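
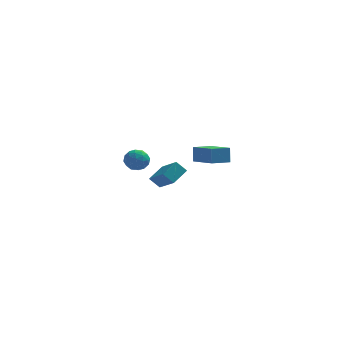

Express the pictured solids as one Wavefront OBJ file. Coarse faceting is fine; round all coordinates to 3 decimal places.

v -2.702 3.152 -2.382
v -1.969 4.02 -1.837
v -2.104 3.037 -3.003
v -1.371 3.905 -2.459
v -1.909 1.855 -1.381
v -1.176 2.723 -0.837
v -1.311 1.74 -2.003
v -0.578 2.608 -1.458
v 0.645 -5.036 2.803
v 0.636 -4.717 3.687
v -0.295 -3.741 2.326
v -0.304 -3.421 3.21
v 1.604 -4.419 2.59
v 1.595 -4.099 3.474
v 0.664 -3.123 2.113
v 0.655 -2.804 2.997
v -3.661 -1.615 2.062
v -3.007 -1.332 1.838
v -3.533 -2.528 1.282
v -2.879 -2.245 1.058
v -2.946 -2.535 1.743
v -3.025 -1.97 2.225
v -3.515 -1.89 0.895
v -3.594 -1.325 1.377
v -2.917 -1.502 1.117
v -2.565 -1.9 1.641
v -3.975 -1.96 1.479
v -3.623 -2.358 2.003
v -3.345 -1.393 2.018
v -3.195 -2.467 1.102
v -3.234 -2.637 1.504
v -2.85 -2.471 1.373
v -3.356 -1.768 2.246
v -2.972 -1.602 2.115
v -2.936 -2.309 2.059
v -3.568 -2.258 1.005
v -3.184 -2.092 0.874
v -3.69 -1.389 1.747
v -3.306 -1.223 1.616
v -3.604 -1.551 1.061
v -2.908 -1.327 1.463
v -2.832 -1.864 1.005
v -3.206 -1.655 0.908
v -3.253 -1.323 1.192
v -2.701 -1.561 1.771
v -2.626 -2.098 1.313
v -2.665 -2.268 1.716
v -2.712 -1.936 1.999
v -2.648 -1.661 1.347
v -3.914 -1.762 1.807
v -3.839 -2.299 1.349
v -3.828 -1.924 1.121
v -3.875 -1.592 1.404
v -3.708 -1.996 2.115
v -3.632 -2.533 1.657
v -3.287 -2.537 1.928
v -3.334 -2.205 2.212
v -3.892 -2.199 1.773
f 2 4 1
f 5 2 1
f 1 4 3
f 3 5 1
f 2 8 4
f 6 2 5
f 6 8 2
f 4 8 3
f 7 5 3
f 3 8 7
f 7 6 5
f 8 6 7
f 10 12 9
f 13 10 9
f 9 12 11
f 11 13 9
f 10 16 12
f 14 10 13
f 14 16 10
f 12 16 11
f 15 13 11
f 11 16 15
f 15 14 13
f 16 14 15
f 17 54 33
f 54 28 57
f 33 57 22
f 54 57 33
f 17 33 29
f 33 22 34
f 29 34 18
f 33 34 29
f 17 29 38
f 29 18 39
f 38 39 24
f 29 39 38
f 17 38 50
f 38 24 53
f 50 53 27
f 38 53 50
f 17 50 54
f 50 27 58
f 54 58 28
f 50 58 54
f 18 34 45
f 34 22 48
f 45 48 26
f 34 48 45
f 22 57 35
f 57 28 56
f 35 56 21
f 57 56 35
f 28 58 55
f 58 27 51
f 55 51 19
f 58 51 55
f 27 53 52
f 53 24 40
f 52 40 23
f 53 40 52
f 24 39 44
f 39 18 41
f 44 41 25
f 39 41 44
f 20 46 32
f 46 26 47
f 32 47 21
f 46 47 32
f 20 32 30
f 32 21 31
f 30 31 19
f 32 31 30
f 20 30 37
f 30 19 36
f 37 36 23
f 30 36 37
f 20 37 42
f 37 23 43
f 42 43 25
f 37 43 42
f 20 42 46
f 42 25 49
f 46 49 26
f 42 49 46
f 21 47 35
f 47 26 48
f 35 48 22
f 47 48 35
f 19 31 55
f 31 21 56
f 55 56 28
f 31 56 55
f 23 36 52
f 36 19 51
f 52 51 27
f 36 51 52
f 25 43 44
f 43 23 40
f 44 40 24
f 43 40 44
f 26 49 45
f 49 25 41
f 45 41 18
f 49 41 45



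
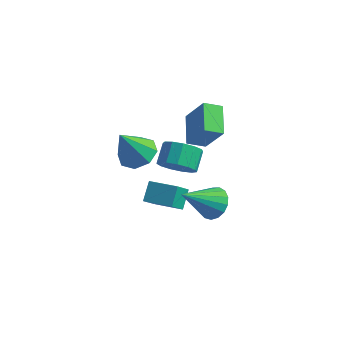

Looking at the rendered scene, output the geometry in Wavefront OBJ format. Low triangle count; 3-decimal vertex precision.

v -1.113 -0.839 -2.335
v -1.18 -1.665 -1.495
v -1.289 -0.065 -1.587
v -1.356 -0.892 -0.748
v 0.316 -0.728 -2.112
v 0.249 -1.555 -1.273
v 0.14 0.045 -1.365
v 0.073 -0.781 -0.525
v -0.922 0.743 -0.806
v 0.007 0.861 -0.645
v -0.229 1.774 0.047
v -1.158 1.657 -0.114
v -0.111 1.157 -1.076
v -0.346 2.07 -0.384
v -0.486 1.321 -1.421
v -0.721 2.235 -0.728
v -0.999 1.302 -1.57
v -1.235 2.216 -0.878
v -1.488 1.106 -1.477
v -1.724 2.019 -0.785
v -1.798 0.794 -1.171
v -2.033 1.708 -0.479
v -1.829 0.466 -0.749
v -2.065 1.38 -0.057
v -1.573 0.226 -0.345
v -1.808 1.14 0.347
v -1.11 0.151 -0.088
v -1.345 1.064 0.604
v -0.587 0.263 -0.058
v -0.823 1.176 0.634
v -0.171 0.528 -0.266
v -0.407 1.441 0.426
v -0.395 0.714 1.185
v -1.203 1.957 1.837
v 0.24 1.326 0.805
v -0.568 2.569 1.457
v 0.608 0.591 2.663
v -0.2 1.834 3.315
v 1.243 1.203 2.283
v 0.435 2.446 2.935
v -2.998 0.69 -0.692
v -2.083 0.288 -0.689
v -3.382 -0.17 1.072
v -2.101 0.977 -0.357
v -2.645 1.498 -0.222
v -3.396 1.546 -0.362
v -3.914 1.092 -0.695
v -3.896 0.403 -1.027
v -3.352 -0.119 -1.163
v -2.601 -0.166 -1.023
v 2.743 -2.147 0.676
v 3.339 -1.954 1.25
v 1.937 -3.493 1.964
v 3.037 -1.694 1.333
v 2.667 -1.538 1.265
v 2.315 -1.522 1.062
v 2.061 -1.648 0.77
v 1.963 -1.889 0.458
v 2.043 -2.189 0.195
v 2.284 -2.479 0.042
v 2.63 -2.693 0.035
v 3.002 -2.782 0.174
v 3.314 -2.725 0.429
v 3.496 -2.536 0.74
v 3.504 -2.258 1.036
f 2 4 1
f 5 2 1
f 1 4 3
f 3 5 1
f 2 8 4
f 6 2 5
f 6 8 2
f 4 8 3
f 7 5 3
f 3 8 7
f 7 6 5
f 8 6 7
f 10 9 13
f 10 13 11
f 11 13 14
f 11 14 12
f 13 9 15
f 13 15 14
f 14 15 16
f 14 16 12
f 15 9 17
f 15 17 16
f 16 17 18
f 16 18 12
f 17 9 19
f 17 19 18
f 18 19 20
f 18 20 12
f 19 9 21
f 19 21 20
f 20 21 22
f 20 22 12
f 21 9 23
f 21 23 22
f 22 23 24
f 22 24 12
f 23 9 25
f 23 25 24
f 24 25 26
f 24 26 12
f 25 9 27
f 25 27 26
f 26 27 28
f 26 28 12
f 27 9 29
f 27 29 28
f 28 29 30
f 28 30 12
f 29 9 31
f 29 31 30
f 30 31 32
f 30 32 12
f 31 9 10
f 31 10 32
f 32 10 11
f 32 11 12
f 34 36 33
f 37 34 33
f 33 36 35
f 35 37 33
f 34 40 36
f 38 34 37
f 38 40 34
f 36 40 35
f 39 37 35
f 35 40 39
f 39 38 37
f 40 38 39
f 42 41 44
f 42 44 43
f 44 41 45
f 44 45 43
f 45 41 46
f 45 46 43
f 46 41 47
f 46 47 43
f 47 41 48
f 47 48 43
f 48 41 49
f 48 49 43
f 49 41 50
f 49 50 43
f 50 41 42
f 50 42 43
f 52 51 54
f 52 54 53
f 54 51 55
f 54 55 53
f 55 51 56
f 55 56 53
f 56 51 57
f 56 57 53
f 57 51 58
f 57 58 53
f 58 51 59
f 58 59 53
f 59 51 60
f 59 60 53
f 60 51 61
f 60 61 53
f 61 51 62
f 61 62 53
f 62 51 63
f 62 63 53
f 63 51 64
f 63 64 53
f 64 51 65
f 64 65 53
f 65 51 52
f 65 52 53



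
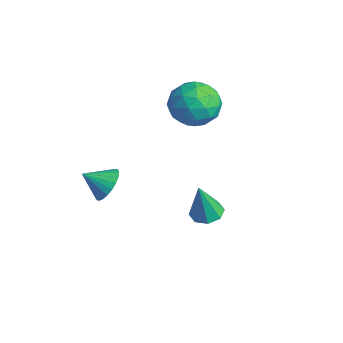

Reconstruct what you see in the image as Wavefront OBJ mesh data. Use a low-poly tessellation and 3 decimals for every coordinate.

v 3.115 -0.745 -0.804
v 3.745 -1.008 -0.908
v 3.225 -1.155 0.884
v 3.758 -0.495 -0.785
v 3.394 -0.128 -0.672
v 2.867 -0.123 -0.637
v 2.486 -0.483 -0.699
v 2.473 -0.996 -0.823
v 2.836 -1.363 -0.935
v 3.363 -1.367 -0.971
v -1.965 -2.612 -2.369
v -1.196 -2.742 -2.03
v -2.415 -3.508 -1.691
v -1.323 -2.519 -1.82
v -1.547 -2.31 -1.693
v -1.835 -2.147 -1.67
v -2.143 -2.055 -1.752
v -2.424 -2.048 -1.929
v -2.634 -2.127 -2.173
v -2.743 -2.28 -2.446
v -2.734 -2.483 -2.708
v -2.607 -2.706 -2.918
v -2.383 -2.915 -3.045
v -2.095 -3.077 -3.069
v -1.787 -3.169 -2.986
v -1.506 -3.177 -2.81
v -1.296 -3.098 -2.566
v -1.187 -2.945 -2.292
v -2.414 0.751 1.964
v -1.991 1.17 0.971
v -0.689 0.73 2.689
v -0.266 1.149 1.696
v -0.929 1.816 2.37
v -1.995 1.829 1.922
v -0.685 0.071 1.738
v -1.751 0.084 1.29
v -0.923 0.749 0.832
v -1.074 1.828 1.223
v -1.606 0.072 2.437
v -1.757 1.151 2.828
v -2.354 0.962 1.404
v -0.326 0.938 2.256
v -0.716 1.33 2.652
v -0.467 1.576 2.069
v -2.356 1.35 1.962
v -2.108 1.596 1.379
v -1.484 1.975 2.201
v -0.572 0.304 2.281
v -0.324 0.55 1.698
v -2.213 0.324 1.591
v -1.964 0.57 1.008
v -1.196 -0.075 1.459
v -1.478 0.961 0.739
v -0.464 0.949 1.165
v -0.71 0.316 1.189
v -1.336 0.323 0.926
v -1.567 1.595 0.968
v -0.553 1.583 1.395
v -0.942 1.975 1.79
v -1.569 1.982 1.527
v -0.938 1.348 0.886
v -2.127 0.317 2.265
v -1.113 0.305 2.692
v -1.111 -0.082 2.133
v -1.738 -0.075 1.87
v -2.216 0.951 2.495
v -1.202 0.939 2.921
v -1.344 1.577 2.734
v -1.97 1.584 2.471
v -1.742 0.552 2.774
f 2 1 4
f 2 4 3
f 4 1 5
f 4 5 3
f 5 1 6
f 5 6 3
f 6 1 7
f 6 7 3
f 7 1 8
f 7 8 3
f 8 1 9
f 8 9 3
f 9 1 10
f 9 10 3
f 10 1 2
f 10 2 3
f 12 11 14
f 12 14 13
f 14 11 15
f 14 15 13
f 15 11 16
f 15 16 13
f 16 11 17
f 16 17 13
f 17 11 18
f 17 18 13
f 18 11 19
f 18 19 13
f 19 11 20
f 19 20 13
f 20 11 21
f 20 21 13
f 21 11 22
f 21 22 13
f 22 11 23
f 22 23 13
f 23 11 24
f 23 24 13
f 24 11 25
f 24 25 13
f 25 11 26
f 25 26 13
f 26 11 27
f 26 27 13
f 27 11 28
f 27 28 13
f 28 11 12
f 28 12 13
f 29 66 45
f 66 40 69
f 45 69 34
f 66 69 45
f 29 45 41
f 45 34 46
f 41 46 30
f 45 46 41
f 29 41 50
f 41 30 51
f 50 51 36
f 41 51 50
f 29 50 62
f 50 36 65
f 62 65 39
f 50 65 62
f 29 62 66
f 62 39 70
f 66 70 40
f 62 70 66
f 30 46 57
f 46 34 60
f 57 60 38
f 46 60 57
f 34 69 47
f 69 40 68
f 47 68 33
f 69 68 47
f 40 70 67
f 70 39 63
f 67 63 31
f 70 63 67
f 39 65 64
f 65 36 52
f 64 52 35
f 65 52 64
f 36 51 56
f 51 30 53
f 56 53 37
f 51 53 56
f 32 58 44
f 58 38 59
f 44 59 33
f 58 59 44
f 32 44 42
f 44 33 43
f 42 43 31
f 44 43 42
f 32 42 49
f 42 31 48
f 49 48 35
f 42 48 49
f 32 49 54
f 49 35 55
f 54 55 37
f 49 55 54
f 32 54 58
f 54 37 61
f 58 61 38
f 54 61 58
f 33 59 47
f 59 38 60
f 47 60 34
f 59 60 47
f 31 43 67
f 43 33 68
f 67 68 40
f 43 68 67
f 35 48 64
f 48 31 63
f 64 63 39
f 48 63 64
f 37 55 56
f 55 35 52
f 56 52 36
f 55 52 56
f 38 61 57
f 61 37 53
f 57 53 30
f 61 53 57



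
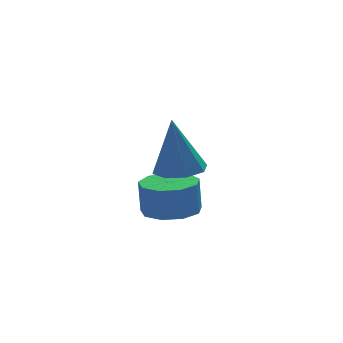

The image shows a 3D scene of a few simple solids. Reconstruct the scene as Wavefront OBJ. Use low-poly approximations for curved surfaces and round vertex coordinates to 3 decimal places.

v 0.142 -3.545 -1.101
v 0.781 -3.064 -1.099
v -0.022 -3.335 0.821
v 0.256 -2.757 -1.177
v -0.335 -2.913 -1.211
v -0.647 -3.438 -1.18
v -0.497 -4.027 -1.102
v 0.027 -4.333 -1.024
v 0.619 -4.178 -0.991
v 0.931 -3.652 -1.022
v 0.711 -1.467 -3.946
v 1.514 -0.999 -3.985
v 1.492 -0.866 -2.833
v 0.689 -1.333 -2.794
v 1.025 -0.596 -4.041
v 1.003 -0.463 -2.889
v 0.389 -0.601 -4.052
v 0.367 -0.467 -2.9
v -0.097 -1.01 -4.014
v -0.118 -0.877 -2.862
v -0.204 -1.633 -3.944
v -0.226 -1.5 -2.792
v 0.116 -2.178 -3.875
v 0.095 -2.045 -2.723
v 0.715 -2.391 -3.839
v 0.693 -2.257 -2.687
v 1.312 -2.17 -3.853
v 1.29 -2.037 -2.701
v 1.627 -1.621 -3.911
v 1.606 -1.488 -2.759
f 2 1 4
f 2 4 3
f 4 1 5
f 4 5 3
f 5 1 6
f 5 6 3
f 6 1 7
f 6 7 3
f 7 1 8
f 7 8 3
f 8 1 9
f 8 9 3
f 9 1 10
f 9 10 3
f 10 1 2
f 10 2 3
f 12 11 15
f 12 15 13
f 13 15 16
f 13 16 14
f 15 11 17
f 15 17 16
f 16 17 18
f 16 18 14
f 17 11 19
f 17 19 18
f 18 19 20
f 18 20 14
f 19 11 21
f 19 21 20
f 20 21 22
f 20 22 14
f 21 11 23
f 21 23 22
f 22 23 24
f 22 24 14
f 23 11 25
f 23 25 24
f 24 25 26
f 24 26 14
f 25 11 27
f 25 27 26
f 26 27 28
f 26 28 14
f 27 11 29
f 27 29 28
f 28 29 30
f 28 30 14
f 29 11 12
f 29 12 30
f 30 12 13
f 30 13 14



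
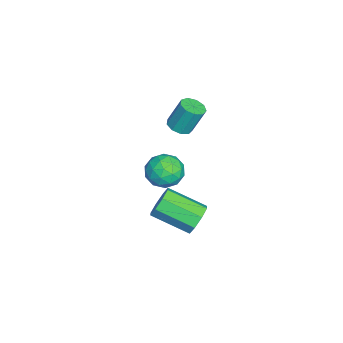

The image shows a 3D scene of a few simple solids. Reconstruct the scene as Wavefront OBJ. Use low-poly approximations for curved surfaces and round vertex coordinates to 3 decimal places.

v 1.874 -3.046 2.312
v 2.399 -3.299 2.453
v 2.332 -2.727 3.729
v 1.806 -2.474 3.588
v 2.461 -2.927 2.29
v 2.394 -2.355 3.566
v 2.248 -2.611 2.137
v 2.181 -2.039 3.413
v 1.86 -2.499 2.066
v 1.793 -1.927 3.342
v 1.478 -2.642 2.11
v 1.411 -2.07 3.386
v 1.281 -2.975 2.249
v 1.214 -2.403 3.525
v 1.361 -3.341 2.417
v 1.294 -2.768 3.693
v 1.681 -3.568 2.536
v 1.614 -2.996 3.812
v 2.091 -3.552 2.55
v 2.024 -2.98 3.826
v 2.663 -3.293 -1.033
v 3.249 -3.74 -0.49
v 1.591 -3.48 -0.03
v 2.177 -3.927 0.513
v 2.278 -3.029 0.371
v 2.94 -2.913 -0.249
v 1.9 -4.307 -0.271
v 2.562 -4.191 -0.891
v 2.777 -4.366 -0.02
v 3.011 -3.576 0.378
v 1.829 -3.644 -0.898
v 2.063 -2.854 -0.5
v 3.05 -3.5 -0.85
v 1.79 -3.72 0.33
v 1.849 -3.192 0.247
v 2.194 -3.454 0.566
v 2.869 -3.014 -0.708
v 3.213 -3.276 -0.389
v 2.642 -2.859 0.118
v 1.627 -3.944 -0.131
v 1.971 -4.206 0.188
v 2.646 -3.766 -1.086
v 2.991 -4.028 -0.767
v 2.198 -4.361 -0.638
v 3.117 -4.131 -0.254
v 2.487 -4.241 0.336
v 2.324 -4.464 -0.125
v 2.713 -4.396 -0.49
v 3.255 -3.666 -0.021
v 2.624 -3.776 0.569
v 2.684 -3.248 0.486
v 3.073 -3.18 0.121
v 2.977 -4.034 0.256
v 2.216 -3.444 -1.089
v 1.585 -3.554 -0.499
v 1.767 -4.04 -0.641
v 2.156 -3.972 -1.006
v 2.353 -2.979 -0.856
v 1.723 -3.089 -0.266
v 2.127 -2.824 -0.03
v 2.516 -2.756 -0.395
v 1.863 -3.186 -0.776
v 3.446 -2.053 -2.483
v 3.915 -1.848 -1.868
v 3.623 -3.542 -1.082
v 3.154 -3.747 -1.697
v 3.328 -1.703 -1.774
v 3.035 -3.397 -0.987
v 2.81 -1.763 -2.095
v 2.518 -3.457 -1.308
v 2.665 -1.993 -2.644
v 2.372 -3.686 -1.857
v 2.977 -2.258 -3.098
v 2.685 -3.952 -2.312
v 3.565 -2.403 -3.193
v 3.272 -4.097 -2.406
v 4.082 -2.343 -2.872
v 3.79 -4.037 -2.085
v 4.228 -2.114 -2.323
v 3.935 -3.807 -1.536
f 2 1 5
f 2 5 3
f 3 5 6
f 3 6 4
f 5 1 7
f 5 7 6
f 6 7 8
f 6 8 4
f 7 1 9
f 7 9 8
f 8 9 10
f 8 10 4
f 9 1 11
f 9 11 10
f 10 11 12
f 10 12 4
f 11 1 13
f 11 13 12
f 12 13 14
f 12 14 4
f 13 1 15
f 13 15 14
f 14 15 16
f 14 16 4
f 15 1 17
f 15 17 16
f 16 17 18
f 16 18 4
f 17 1 19
f 17 19 18
f 18 19 20
f 18 20 4
f 19 1 2
f 19 2 20
f 20 2 3
f 20 3 4
f 21 58 37
f 58 32 61
f 37 61 26
f 58 61 37
f 21 37 33
f 37 26 38
f 33 38 22
f 37 38 33
f 21 33 42
f 33 22 43
f 42 43 28
f 33 43 42
f 21 42 54
f 42 28 57
f 54 57 31
f 42 57 54
f 21 54 58
f 54 31 62
f 58 62 32
f 54 62 58
f 22 38 49
f 38 26 52
f 49 52 30
f 38 52 49
f 26 61 39
f 61 32 60
f 39 60 25
f 61 60 39
f 32 62 59
f 62 31 55
f 59 55 23
f 62 55 59
f 31 57 56
f 57 28 44
f 56 44 27
f 57 44 56
f 28 43 48
f 43 22 45
f 48 45 29
f 43 45 48
f 24 50 36
f 50 30 51
f 36 51 25
f 50 51 36
f 24 36 34
f 36 25 35
f 34 35 23
f 36 35 34
f 24 34 41
f 34 23 40
f 41 40 27
f 34 40 41
f 24 41 46
f 41 27 47
f 46 47 29
f 41 47 46
f 24 46 50
f 46 29 53
f 50 53 30
f 46 53 50
f 25 51 39
f 51 30 52
f 39 52 26
f 51 52 39
f 23 35 59
f 35 25 60
f 59 60 32
f 35 60 59
f 27 40 56
f 40 23 55
f 56 55 31
f 40 55 56
f 29 47 48
f 47 27 44
f 48 44 28
f 47 44 48
f 30 53 49
f 53 29 45
f 49 45 22
f 53 45 49
f 64 63 67
f 64 67 65
f 65 67 68
f 65 68 66
f 67 63 69
f 67 69 68
f 68 69 70
f 68 70 66
f 69 63 71
f 69 71 70
f 70 71 72
f 70 72 66
f 71 63 73
f 71 73 72
f 72 73 74
f 72 74 66
f 73 63 75
f 73 75 74
f 74 75 76
f 74 76 66
f 75 63 77
f 75 77 76
f 76 77 78
f 76 78 66
f 77 63 79
f 77 79 78
f 78 79 80
f 78 80 66
f 79 63 64
f 79 64 80
f 80 64 65
f 80 65 66



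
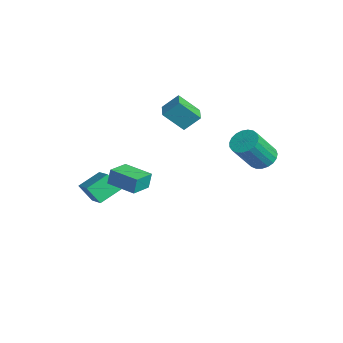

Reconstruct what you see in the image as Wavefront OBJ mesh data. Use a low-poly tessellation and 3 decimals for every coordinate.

v -2.491 2.354 0.248
v -2.873 1.276 1.41
v -2.232 3.207 1.124
v -2.614 2.129 2.286
v -1.446 2.011 0.274
v -1.828 0.933 1.436
v -1.187 2.864 1.15
v -1.569 1.786 2.312
v 2.307 -3.483 -0.47
v 2.275 -3.3 0.472
v 1.564 -2.441 -0.696
v 1.532 -2.258 0.246
v 3.668 -2.542 -0.606
v 3.636 -2.359 0.336
v 2.925 -1.5 -0.832
v 2.893 -1.317 0.11
v -2.877 -2.73 -5.09
v -3.346 -3.334 -4.088
v -3.177 -1.449 -4.457
v -3.646 -2.053 -3.456
v -1.374 -2.727 -4.384
v -1.843 -3.331 -3.383
v -1.674 -1.446 -3.752
v -2.143 -2.05 -2.75
v 3.215 4.602 0.271
v 4.023 4.833 0.261
v 4.393 3.609 1.939
v 3.585 3.378 1.949
v 3.881 5.075 0.469
v 4.251 3.851 2.147
v 3.623 5.235 0.642
v 3.994 4.011 2.321
v 3.296 5.286 0.752
v 3.666 4.062 2.43
v 2.954 5.219 0.778
v 3.324 3.995 2.456
v 2.657 5.045 0.717
v 3.028 3.821 2.395
v 2.457 4.794 0.578
v 2.827 3.57 2.256
v 2.388 4.51 0.387
v 2.758 3.286 2.065
v 2.462 4.243 0.175
v 2.832 3.019 1.853
v 2.666 4.037 -0.02
v 3.036 2.813 1.658
v 2.965 3.929 -0.165
v 3.335 2.705 1.513
v 3.307 3.937 -0.234
v 3.677 2.713 1.444
v 3.633 4.061 -0.216
v 4.004 2.837 1.462
v 3.887 4.277 -0.114
v 4.257 3.053 1.564
v 4.025 4.551 0.055
v 4.395 3.327 1.733
f 2 4 1
f 5 2 1
f 1 4 3
f 3 5 1
f 2 8 4
f 6 2 5
f 6 8 2
f 4 8 3
f 7 5 3
f 3 8 7
f 7 6 5
f 8 6 7
f 10 12 9
f 13 10 9
f 9 12 11
f 11 13 9
f 10 16 12
f 14 10 13
f 14 16 10
f 12 16 11
f 15 13 11
f 11 16 15
f 15 14 13
f 16 14 15
f 18 20 17
f 21 18 17
f 17 20 19
f 19 21 17
f 18 24 20
f 22 18 21
f 22 24 18
f 20 24 19
f 23 21 19
f 19 24 23
f 23 22 21
f 24 22 23
f 26 25 29
f 26 29 27
f 27 29 30
f 27 30 28
f 29 25 31
f 29 31 30
f 30 31 32
f 30 32 28
f 31 25 33
f 31 33 32
f 32 33 34
f 32 34 28
f 33 25 35
f 33 35 34
f 34 35 36
f 34 36 28
f 35 25 37
f 35 37 36
f 36 37 38
f 36 38 28
f 37 25 39
f 37 39 38
f 38 39 40
f 38 40 28
f 39 25 41
f 39 41 40
f 40 41 42
f 40 42 28
f 41 25 43
f 41 43 42
f 42 43 44
f 42 44 28
f 43 25 45
f 43 45 44
f 44 45 46
f 44 46 28
f 45 25 47
f 45 47 46
f 46 47 48
f 46 48 28
f 47 25 49
f 47 49 48
f 48 49 50
f 48 50 28
f 49 25 51
f 49 51 50
f 50 51 52
f 50 52 28
f 51 25 53
f 51 53 52
f 52 53 54
f 52 54 28
f 53 25 55
f 53 55 54
f 54 55 56
f 54 56 28
f 55 25 26
f 55 26 56
f 56 26 27
f 56 27 28



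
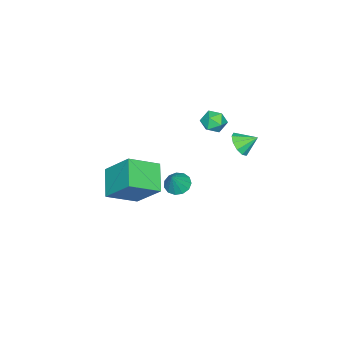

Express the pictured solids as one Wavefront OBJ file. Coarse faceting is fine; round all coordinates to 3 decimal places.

v -1.971 1.535 1.618
v -1.494 1.149 2.005
v -2.846 1.111 2.275
v -2.369 0.725 2.662
v -2.379 1.449 2.715
v -1.838 1.711 2.309
v -2.502 0.549 1.971
v -1.961 0.811 1.565
v -1.822 0.54 2.223
v -1.746 1.096 2.683
v -2.594 1.164 1.597
v -2.518 1.72 2.057
v 0.458 0.568 -0.923
v 1.016 0.349 -1.267
v 1.122 0.612 0.123
v 1.02 0.737 -1.286
v 0.847 1.072 -1.191
v 0.55 1.246 -1.01
v 0.224 1.205 -0.802
v -0.028 0.962 -0.633
v -0.125 0.593 -0.555
v -0.036 0.217 -0.595
v 0.209 -0.049 -0.739
v 0.533 -0.118 -0.941
v 0.834 0.03 -1.138
v -0.902 -4.368 -2.829
v -0.723 -2.881 -1.259
v -2.168 -3.28 -3.715
v -1.99 -1.793 -2.145
v 0.39 -3.587 -3.715
v 0.568 -2.1 -2.145
v -0.877 -2.499 -4.601
v -0.698 -1.012 -3.031
v -1.124 3.105 1.928
v -0.435 3.29 2.081
v -1.456 3.875 2.492
v -0.558 3.511 1.708
v -0.898 3.577 1.418
v -1.324 3.463 1.323
v -1.674 3.213 1.459
v -1.814 2.921 1.774
v -1.69 2.7 2.148
v -1.351 2.634 2.437
v -0.925 2.748 2.532
v -0.575 2.998 2.396
f 1 12 6
f 1 6 2
f 1 2 8
f 1 8 11
f 1 11 12
f 2 6 10
f 6 12 5
f 12 11 3
f 11 8 7
f 8 2 9
f 4 10 5
f 4 5 3
f 4 3 7
f 4 7 9
f 4 9 10
f 5 10 6
f 3 5 12
f 7 3 11
f 9 7 8
f 10 9 2
f 14 13 16
f 14 16 15
f 16 13 17
f 16 17 15
f 17 13 18
f 17 18 15
f 18 13 19
f 18 19 15
f 19 13 20
f 19 20 15
f 20 13 21
f 20 21 15
f 21 13 22
f 21 22 15
f 22 13 23
f 22 23 15
f 23 13 24
f 23 24 15
f 24 13 25
f 24 25 15
f 25 13 14
f 25 14 15
f 27 29 26
f 30 27 26
f 26 29 28
f 28 30 26
f 27 33 29
f 31 27 30
f 31 33 27
f 29 33 28
f 32 30 28
f 28 33 32
f 32 31 30
f 33 31 32
f 35 34 37
f 35 37 36
f 37 34 38
f 37 38 36
f 38 34 39
f 38 39 36
f 39 34 40
f 39 40 36
f 40 34 41
f 40 41 36
f 41 34 42
f 41 42 36
f 42 34 43
f 42 43 36
f 43 34 44
f 43 44 36
f 44 34 45
f 44 45 36
f 45 34 35
f 45 35 36



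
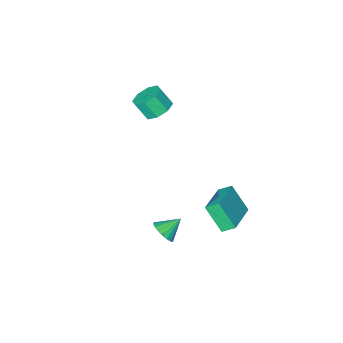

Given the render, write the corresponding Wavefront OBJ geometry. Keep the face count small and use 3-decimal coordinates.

v -2.941 3.33 -2.732
v -2.592 2.312 -1.378
v -1.384 4.507 -2.249
v -1.035 3.489 -0.894
v -2.425 2.851 -3.226
v -2.076 1.833 -1.871
v -0.868 4.028 -2.742
v -0.519 3.01 -1.388
v 1.426 2.174 -3.196
v 1.787 2.669 -2.78
v 0.454 2.286 -2.484
v 1.642 2.857 -3.008
v 1.454 2.909 -3.274
v 1.26 2.816 -3.523
v 1.1 2.596 -3.708
v 1.004 2.292 -3.792
v 0.992 1.965 -3.757
v 1.066 1.679 -3.611
v 1.211 1.491 -3.383
v 1.399 1.439 -3.118
v 1.592 1.532 -2.868
v 1.753 1.752 -2.683
v 1.849 2.056 -2.6
v 1.861 2.383 -2.634
v -1.352 -2.736 1.448
v -0.841 -2.057 1.634
v -0.437 -2.625 2.599
v -0.948 -3.304 2.412
v -1.443 -2.008 1.915
v -1.039 -2.576 2.879
v -1.991 -2.385 1.922
v -1.588 -2.953 2.886
v -2.165 -2.968 1.651
v -1.762 -3.536 2.616
v -1.863 -3.415 1.261
v -1.459 -3.983 2.226
v -1.261 -3.464 0.981
v -0.857 -4.032 1.945
v -0.712 -3.087 0.974
v -0.309 -3.655 1.938
v -0.538 -2.504 1.244
v -0.135 -3.072 2.209
f 2 4 1
f 5 2 1
f 1 4 3
f 3 5 1
f 2 8 4
f 6 2 5
f 6 8 2
f 4 8 3
f 7 5 3
f 3 8 7
f 7 6 5
f 8 6 7
f 10 9 12
f 10 12 11
f 12 9 13
f 12 13 11
f 13 9 14
f 13 14 11
f 14 9 15
f 14 15 11
f 15 9 16
f 15 16 11
f 16 9 17
f 16 17 11
f 17 9 18
f 17 18 11
f 18 9 19
f 18 19 11
f 19 9 20
f 19 20 11
f 20 9 21
f 20 21 11
f 21 9 22
f 21 22 11
f 22 9 23
f 22 23 11
f 23 9 24
f 23 24 11
f 24 9 10
f 24 10 11
f 26 25 29
f 26 29 27
f 27 29 30
f 27 30 28
f 29 25 31
f 29 31 30
f 30 31 32
f 30 32 28
f 31 25 33
f 31 33 32
f 32 33 34
f 32 34 28
f 33 25 35
f 33 35 34
f 34 35 36
f 34 36 28
f 35 25 37
f 35 37 36
f 36 37 38
f 36 38 28
f 37 25 39
f 37 39 38
f 38 39 40
f 38 40 28
f 39 25 41
f 39 41 40
f 40 41 42
f 40 42 28
f 41 25 26
f 41 26 42
f 42 26 27
f 42 27 28



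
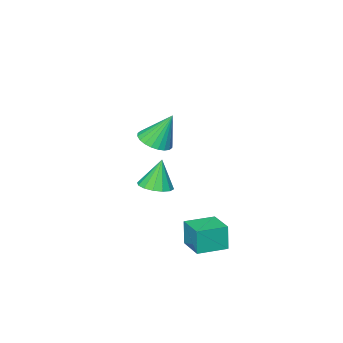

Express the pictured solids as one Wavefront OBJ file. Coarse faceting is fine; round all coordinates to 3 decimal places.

v 1.219 -0.244 1.658
v 1.965 -0.663 2.049
v 0.661 0.404 3.422
v 2.102 -0.331 1.97
v 2.104 0.013 1.844
v 1.972 0.318 1.69
v 1.725 0.538 1.531
v 1.401 0.638 1.391
v 1.049 0.604 1.292
v 0.723 0.441 1.249
v 0.473 0.174 1.268
v 0.337 -0.157 1.347
v 0.334 -0.502 1.473
v 0.467 -0.807 1.627
v 0.714 -1.027 1.786
v 1.038 -1.127 1.926
v 1.389 -1.093 2.025
v 1.715 -0.93 2.068
v -0.433 2.272 -4.766
v -0.52 2.138 -3.324
v 0.084 3.745 -4.598
v -0.003 3.612 -3.157
v 1.103 1.728 -4.723
v 1.016 1.595 -3.282
v 1.62 3.202 -4.556
v 1.533 3.068 -3.114
v -1.41 -3.214 -3.825
v -0.819 -3.955 -3.675
v -1.87 -3.226 -2.075
v -0.54 -3.551 -3.599
v -0.494 -3.056 -3.583
v -0.694 -2.604 -3.632
v -1.085 -2.315 -3.733
v -1.563 -2.267 -3.859
v -2 -2.472 -3.975
v -2.279 -2.876 -4.052
v -2.325 -3.371 -4.067
v -2.126 -3.823 -4.018
v -1.734 -4.112 -3.917
v -1.256 -4.161 -3.792
f 2 1 4
f 2 4 3
f 4 1 5
f 4 5 3
f 5 1 6
f 5 6 3
f 6 1 7
f 6 7 3
f 7 1 8
f 7 8 3
f 8 1 9
f 8 9 3
f 9 1 10
f 9 10 3
f 10 1 11
f 10 11 3
f 11 1 12
f 11 12 3
f 12 1 13
f 12 13 3
f 13 1 14
f 13 14 3
f 14 1 15
f 14 15 3
f 15 1 16
f 15 16 3
f 16 1 17
f 16 17 3
f 17 1 18
f 17 18 3
f 18 1 2
f 18 2 3
f 20 22 19
f 23 20 19
f 19 22 21
f 21 23 19
f 20 26 22
f 24 20 23
f 24 26 20
f 22 26 21
f 25 23 21
f 21 26 25
f 25 24 23
f 26 24 25
f 28 27 30
f 28 30 29
f 30 27 31
f 30 31 29
f 31 27 32
f 31 32 29
f 32 27 33
f 32 33 29
f 33 27 34
f 33 34 29
f 34 27 35
f 34 35 29
f 35 27 36
f 35 36 29
f 36 27 37
f 36 37 29
f 37 27 38
f 37 38 29
f 38 27 39
f 38 39 29
f 39 27 40
f 39 40 29
f 40 27 28
f 40 28 29



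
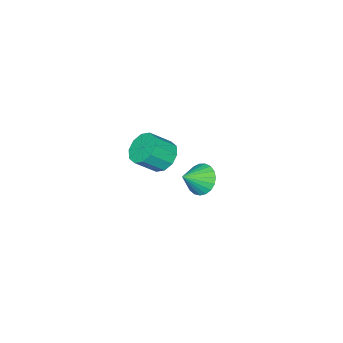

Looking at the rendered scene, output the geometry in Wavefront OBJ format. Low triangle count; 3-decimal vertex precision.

v 1.034 -1.347 2.198
v 1.793 -1.245 1.556
v 2.746 -1.891 2.579
v 1.986 -1.993 3.222
v 1.767 -0.735 1.903
v 2.719 -1.381 2.926
v 1.461 -0.458 2.362
v 2.413 -1.104 3.386
v 0.991 -0.52 2.76
v 1.944 -1.166 3.783
v 0.538 -0.899 2.942
v 1.491 -1.545 3.966
v 0.274 -1.449 2.841
v 1.227 -2.095 3.864
v 0.301 -1.959 2.494
v 1.253 -2.605 3.517
v 0.607 -2.236 2.034
v 1.559 -2.882 3.058
v 1.076 -2.174 1.637
v 2.029 -2.82 2.66
v 1.529 -1.795 1.454
v 2.482 -2.441 2.478
v -4.122 -2.716 -4.003
v -3.646 -3.143 -4.848
v -2.898 -3.104 -3.117
v -3.503 -2.727 -4.863
v -3.467 -2.308 -4.73
v -3.545 -1.96 -4.47
v -3.722 -1.743 -4.13
v -3.969 -1.694 -3.768
v -4.242 -1.822 -3.446
v -4.494 -2.104 -3.221
v -4.682 -2.493 -3.131
v -4.773 -2.92 -3.191
v -4.752 -3.311 -3.392
v -4.622 -3.6 -3.699
v -4.405 -3.736 -4.058
v -4.14 -3.696 -4.407
v -3.871 -3.486 -4.687
f 2 1 5
f 2 5 3
f 3 5 6
f 3 6 4
f 5 1 7
f 5 7 6
f 6 7 8
f 6 8 4
f 7 1 9
f 7 9 8
f 8 9 10
f 8 10 4
f 9 1 11
f 9 11 10
f 10 11 12
f 10 12 4
f 11 1 13
f 11 13 12
f 12 13 14
f 12 14 4
f 13 1 15
f 13 15 14
f 14 15 16
f 14 16 4
f 15 1 17
f 15 17 16
f 16 17 18
f 16 18 4
f 17 1 19
f 17 19 18
f 18 19 20
f 18 20 4
f 19 1 21
f 19 21 20
f 20 21 22
f 20 22 4
f 21 1 2
f 21 2 22
f 22 2 3
f 22 3 4
f 24 23 26
f 24 26 25
f 26 23 27
f 26 27 25
f 27 23 28
f 27 28 25
f 28 23 29
f 28 29 25
f 29 23 30
f 29 30 25
f 30 23 31
f 30 31 25
f 31 23 32
f 31 32 25
f 32 23 33
f 32 33 25
f 33 23 34
f 33 34 25
f 34 23 35
f 34 35 25
f 35 23 36
f 35 36 25
f 36 23 37
f 36 37 25
f 37 23 38
f 37 38 25
f 38 23 39
f 38 39 25
f 39 23 24
f 39 24 25



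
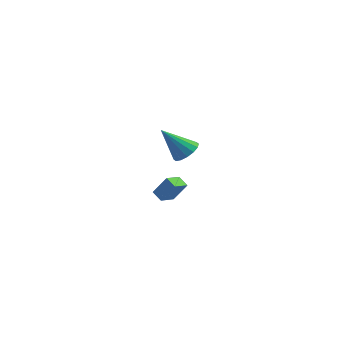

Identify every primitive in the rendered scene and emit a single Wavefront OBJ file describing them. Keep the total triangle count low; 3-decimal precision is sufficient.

v 3.728 -3.572 2.941
v 4.356 -4.052 3.277
v 2.492 -4.068 4.539
v 4.417 -3.647 3.45
v 4.292 -3.221 3.487
v 4.017 -2.889 3.377
v 3.664 -2.74 3.15
v 3.328 -2.814 2.867
v 3.099 -3.091 2.605
v 3.039 -3.497 2.432
v 3.163 -3.923 2.395
v 3.439 -4.254 2.505
v 3.792 -4.403 2.732
v 4.128 -4.329 3.015
v 0.403 2.224 -4.674
v 0.085 1.183 -4.304
v -0.263 2.557 -4.307
v -0.581 1.516 -3.938
v 1.181 2.424 -3.442
v 0.863 1.383 -3.073
v 0.515 2.757 -3.076
v 0.197 1.716 -2.706
f 2 1 4
f 2 4 3
f 4 1 5
f 4 5 3
f 5 1 6
f 5 6 3
f 6 1 7
f 6 7 3
f 7 1 8
f 7 8 3
f 8 1 9
f 8 9 3
f 9 1 10
f 9 10 3
f 10 1 11
f 10 11 3
f 11 1 12
f 11 12 3
f 12 1 13
f 12 13 3
f 13 1 14
f 13 14 3
f 14 1 2
f 14 2 3
f 16 18 15
f 19 16 15
f 15 18 17
f 17 19 15
f 16 22 18
f 20 16 19
f 20 22 16
f 18 22 17
f 21 19 17
f 17 22 21
f 21 20 19
f 22 20 21



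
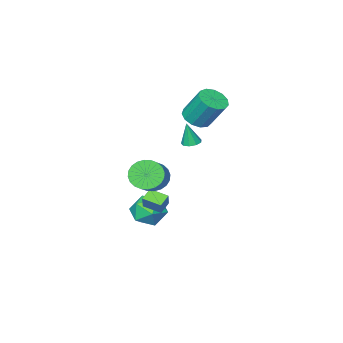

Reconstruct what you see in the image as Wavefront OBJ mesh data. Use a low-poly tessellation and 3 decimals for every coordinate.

v -0.62 -0.656 2.408
v -0.177 -1.014 2.3
v -0.38 -0.804 3.872
v -0.048 -0.639 2.316
v -0.186 -0.272 2.376
v -0.528 -0.085 2.451
v -0.912 -0.165 2.506
v -1.16 -0.474 2.516
v -1.156 -0.869 2.475
v -0.9 -1.164 2.403
v -0.514 -1.221 2.334
v 1.212 -1.988 -1.879
v 1.557 -1.546 -0.991
v 0.671 -1.012 -2.154
v 1.015 -0.57 -1.266
v 1.925 -1.71 -2.294
v 2.269 -1.268 -1.406
v 1.383 -0.734 -2.569
v 1.728 -0.292 -1.681
v 0.777 -2.448 -3.64
v 1.39 -3.25 -4.305
v -0.75 -3.67 -3.575
v -0.137 -4.472 -4.24
v 0.206 -4.241 -3.103
v 1.149 -3.486 -3.144
v -0.509 -3.434 -4.736
v 0.434 -2.679 -4.777
v 0.595 -3.86 -4.982
v 1.037 -4.358 -3.973
v -0.397 -2.562 -3.907
v 0.045 -3.06 -2.898
v 1.553 -1.339 0.083
v 2.338 -1.75 -0.422
v 3.392 -0.812 0.452
v 2.607 -0.401 0.957
v 2.252 -1.438 -0.654
v 3.306 -0.499 0.221
v 2.06 -1.11 -0.773
v 3.113 -0.172 0.102
v 1.79 -0.818 -0.762
v 2.844 0.12 0.113
v 1.484 -0.605 -0.622
v 2.538 0.333 0.253
v 1.189 -0.503 -0.375
v 2.243 0.435 0.5
v 0.949 -0.529 -0.058
v 2.003 0.409 0.816
v 0.801 -0.679 0.28
v 1.855 0.26 1.154
v 0.768 -0.928 0.588
v 1.822 0.01 1.462
v 0.854 -1.241 0.819
v 1.908 -0.302 1.694
v 1.047 -1.568 0.938
v 2.1 -0.63 1.813
v 1.316 -1.86 0.927
v 2.37 -0.922 1.802
v 1.622 -2.073 0.787
v 2.676 -1.135 1.662
v 1.917 -2.175 0.54
v 2.971 -1.237 1.415
v 2.157 -2.149 0.224
v 3.211 -1.211 1.098
v 2.305 -2 -0.114
v 3.359 -1.061 0.76
v -3.675 -4.274 2.145
v -2.9 -3.721 1.961
v -3.27 -2.613 3.73
v -4.045 -3.166 3.915
v -3.324 -3.476 1.719
v -3.695 -2.368 3.488
v -3.86 -3.485 1.613
v -4.231 -2.377 3.382
v -4.337 -3.744 1.675
v -4.708 -2.636 3.444
v -4.604 -4.172 1.887
v -4.975 -3.064 3.656
v -4.576 -4.632 2.181
v -4.946 -3.524 3.95
v -4.261 -4.978 2.464
v -4.632 -3.87 4.233
v -3.761 -5.101 2.645
v -4.131 -3.993 4.414
v -3.233 -4.961 2.668
v -3.603 -3.853 4.437
v -2.845 -4.603 2.525
v -3.216 -3.495 4.295
v -2.721 -4.141 2.262
v -3.092 -3.033 4.031
f 2 1 4
f 2 4 3
f 4 1 5
f 4 5 3
f 5 1 6
f 5 6 3
f 6 1 7
f 6 7 3
f 7 1 8
f 7 8 3
f 8 1 9
f 8 9 3
f 9 1 10
f 9 10 3
f 10 1 11
f 10 11 3
f 11 1 2
f 11 2 3
f 13 15 12
f 16 13 12
f 12 15 14
f 14 16 12
f 13 19 15
f 17 13 16
f 17 19 13
f 15 19 14
f 18 16 14
f 14 19 18
f 18 17 16
f 19 17 18
f 20 31 25
f 20 25 21
f 20 21 27
f 20 27 30
f 20 30 31
f 21 25 29
f 25 31 24
f 31 30 22
f 30 27 26
f 27 21 28
f 23 29 24
f 23 24 22
f 23 22 26
f 23 26 28
f 23 28 29
f 24 29 25
f 22 24 31
f 26 22 30
f 28 26 27
f 29 28 21
f 33 32 36
f 33 36 34
f 34 36 37
f 34 37 35
f 36 32 38
f 36 38 37
f 37 38 39
f 37 39 35
f 38 32 40
f 38 40 39
f 39 40 41
f 39 41 35
f 40 32 42
f 40 42 41
f 41 42 43
f 41 43 35
f 42 32 44
f 42 44 43
f 43 44 45
f 43 45 35
f 44 32 46
f 44 46 45
f 45 46 47
f 45 47 35
f 46 32 48
f 46 48 47
f 47 48 49
f 47 49 35
f 48 32 50
f 48 50 49
f 49 50 51
f 49 51 35
f 50 32 52
f 50 52 51
f 51 52 53
f 51 53 35
f 52 32 54
f 52 54 53
f 53 54 55
f 53 55 35
f 54 32 56
f 54 56 55
f 55 56 57
f 55 57 35
f 56 32 58
f 56 58 57
f 57 58 59
f 57 59 35
f 58 32 60
f 58 60 59
f 59 60 61
f 59 61 35
f 60 32 62
f 60 62 61
f 61 62 63
f 61 63 35
f 62 32 64
f 62 64 63
f 63 64 65
f 63 65 35
f 64 32 33
f 64 33 65
f 65 33 34
f 65 34 35
f 67 66 70
f 67 70 68
f 68 70 71
f 68 71 69
f 70 66 72
f 70 72 71
f 71 72 73
f 71 73 69
f 72 66 74
f 72 74 73
f 73 74 75
f 73 75 69
f 74 66 76
f 74 76 75
f 75 76 77
f 75 77 69
f 76 66 78
f 76 78 77
f 77 78 79
f 77 79 69
f 78 66 80
f 78 80 79
f 79 80 81
f 79 81 69
f 80 66 82
f 80 82 81
f 81 82 83
f 81 83 69
f 82 66 84
f 82 84 83
f 83 84 85
f 83 85 69
f 84 66 86
f 84 86 85
f 85 86 87
f 85 87 69
f 86 66 88
f 86 88 87
f 87 88 89
f 87 89 69
f 88 66 67
f 88 67 89
f 89 67 68
f 89 68 69



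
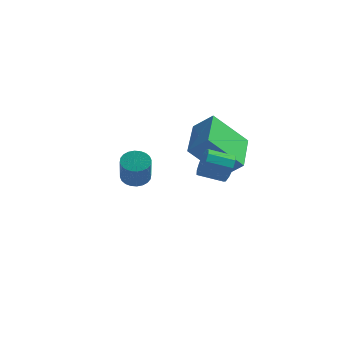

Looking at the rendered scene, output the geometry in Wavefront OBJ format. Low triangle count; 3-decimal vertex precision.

v -4.123 0.962 -2.364
v -3.691 1.387 -2.192
v -3.345 0.563 -1.025
v -3.777 0.138 -1.196
v -3.89 1.47 -2.074
v -3.544 0.647 -0.907
v -4.124 1.476 -2
v -3.778 0.653 -0.833
v -4.358 1.404 -1.982
v -4.012 0.581 -0.814
v -4.557 1.265 -2.021
v -4.211 0.441 -0.854
v -4.689 1.079 -2.113
v -4.343 0.255 -0.946
v -4.735 0.875 -2.243
v -4.389 0.052 -1.076
v -4.688 0.685 -2.391
v -4.342 -0.139 -1.224
v -4.555 0.537 -2.535
v -4.209 -0.287 -1.368
v -4.356 0.453 -2.653
v -4.01 -0.37 -1.486
v -4.122 0.447 -2.727
v -3.776 -0.376 -1.56
v -3.888 0.519 -2.746
v -3.542 -0.304 -1.578
v -3.689 0.659 -2.706
v -3.343 -0.165 -1.539
v -3.557 0.845 -2.614
v -3.211 0.021 -1.447
v -3.511 1.048 -2.484
v -3.165 0.225 -1.317
v -3.558 1.239 -2.336
v -3.212 0.415 -1.169
v -1.206 -0.886 0.045
v -0.363 -0.892 0.737
v -1.695 1.052 0.655
v -0.853 1.047 1.347
v -0.007 -0.127 -1.407
v 0.835 -0.132 -0.715
v -0.497 1.812 -0.797
v 0.346 1.806 -0.105
v 1.386 -3.387 0.354
v 1.691 -3.619 0.891
v 0.78 -4.004 1.243
v 0.474 -3.773 0.706
v 1.562 -3.241 0.973
v 0.651 -3.626 1.325
v 1.366 -2.918 0.818
v 0.455 -3.304 1.17
v 1.177 -2.775 0.486
v 0.266 -3.16 0.838
v 1.068 -2.866 0.104
v 0.157 -3.251 0.455
v 1.08 -3.156 -0.183
v 0.169 -3.541 0.169
v 1.209 -3.534 -0.265
v 0.298 -3.919 0.087
v 1.405 -3.856 -0.11
v 0.494 -4.242 0.242
v 1.594 -4 0.222
v 0.683 -4.385 0.574
v 1.703 -3.909 0.605
v 0.792 -4.294 0.956
f 2 1 5
f 2 5 3
f 3 5 6
f 3 6 4
f 5 1 7
f 5 7 6
f 6 7 8
f 6 8 4
f 7 1 9
f 7 9 8
f 8 9 10
f 8 10 4
f 9 1 11
f 9 11 10
f 10 11 12
f 10 12 4
f 11 1 13
f 11 13 12
f 12 13 14
f 12 14 4
f 13 1 15
f 13 15 14
f 14 15 16
f 14 16 4
f 15 1 17
f 15 17 16
f 16 17 18
f 16 18 4
f 17 1 19
f 17 19 18
f 18 19 20
f 18 20 4
f 19 1 21
f 19 21 20
f 20 21 22
f 20 22 4
f 21 1 23
f 21 23 22
f 22 23 24
f 22 24 4
f 23 1 25
f 23 25 24
f 24 25 26
f 24 26 4
f 25 1 27
f 25 27 26
f 26 27 28
f 26 28 4
f 27 1 29
f 27 29 28
f 28 29 30
f 28 30 4
f 29 1 31
f 29 31 30
f 30 31 32
f 30 32 4
f 31 1 33
f 31 33 32
f 32 33 34
f 32 34 4
f 33 1 2
f 33 2 34
f 34 2 3
f 34 3 4
f 36 38 35
f 39 36 35
f 35 38 37
f 37 39 35
f 36 42 38
f 40 36 39
f 40 42 36
f 38 42 37
f 41 39 37
f 37 42 41
f 41 40 39
f 42 40 41
f 44 43 47
f 44 47 45
f 45 47 48
f 45 48 46
f 47 43 49
f 47 49 48
f 48 49 50
f 48 50 46
f 49 43 51
f 49 51 50
f 50 51 52
f 50 52 46
f 51 43 53
f 51 53 52
f 52 53 54
f 52 54 46
f 53 43 55
f 53 55 54
f 54 55 56
f 54 56 46
f 55 43 57
f 55 57 56
f 56 57 58
f 56 58 46
f 57 43 59
f 57 59 58
f 58 59 60
f 58 60 46
f 59 43 61
f 59 61 60
f 60 61 62
f 60 62 46
f 61 43 63
f 61 63 62
f 62 63 64
f 62 64 46
f 63 43 44
f 63 44 64
f 64 44 45
f 64 45 46



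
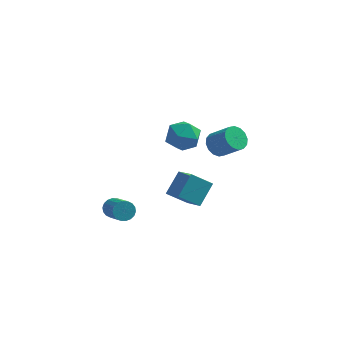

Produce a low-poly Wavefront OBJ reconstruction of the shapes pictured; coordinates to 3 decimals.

v -0.716 2.941 -4.54
v 0.293 1.497 -3.531
v -0.071 4.246 -3.318
v 0.938 2.802 -2.309
v 0.642 3.198 -5.531
v 1.651 1.754 -4.522
v 1.287 4.503 -4.309
v 2.296 3.059 -3.3
v -3.534 -0.257 -3.653
v -2.858 0.009 -3.84
v -1.93 -1.556 -2.714
v -2.606 -1.823 -2.527
v -2.926 0.172 -3.557
v -1.999 -1.393 -2.431
v -3.115 0.25 -3.293
v -2.187 -1.315 -2.167
v -3.387 0.228 -3.101
v -2.459 -1.337 -1.974
v -3.688 0.109 -3.017
v -2.76 -1.456 -1.891
v -3.958 -0.082 -3.06
v -3.03 -1.647 -1.933
v -4.144 -0.308 -3.22
v -3.216 -1.873 -2.094
v -4.21 -0.524 -3.466
v -3.282 -2.089 -2.34
v -4.141 -0.687 -3.749
v -3.214 -2.252 -2.623
v -3.953 -0.765 -4.013
v -3.025 -2.33 -2.887
v -3.681 -0.743 -4.206
v -2.753 -2.308 -3.079
v -3.38 -0.624 -4.289
v -2.452 -2.189 -3.163
v -3.11 -0.433 -4.247
v -2.182 -1.998 -3.12
v -2.924 -0.207 -4.086
v -1.996 -1.772 -2.96
v -0.129 0.316 3.537
v 0.998 0.635 3.128
v 0.662 -1.275 4.472
v 1.789 -0.956 4.063
v 1.216 -0.257 4.913
v 0.728 0.727 4.335
v 0.932 -1.367 3.265
v 0.444 -0.383 2.687
v 1.654 -0.405 2.96
v 1.83 0.281 3.978
v -0.17 -0.921 3.622
v 0.006 -0.235 4.64
v 2.721 1.373 1.879
v 3.221 1.009 1.198
v 4.459 0.463 2.4
v 3.959 0.827 3.081
v 3.378 1.457 1.24
v 4.616 0.911 2.443
v 3.359 1.882 1.454
v 4.597 1.336 2.656
v 3.168 2.171 1.781
v 4.406 1.625 2.983
v 2.858 2.246 2.134
v 4.096 1.7 3.337
v 2.511 2.087 2.419
v 3.749 1.541 3.622
v 2.221 1.737 2.56
v 3.459 1.191 3.762
v 2.064 1.289 2.517
v 3.302 0.743 3.72
v 2.083 0.864 2.304
v 3.321 0.318 3.506
v 2.274 0.575 1.977
v 3.512 0.029 3.179
v 2.584 0.5 1.623
v 3.822 -0.046 2.826
v 2.931 0.659 1.338
v 4.169 0.113 2.541
f 2 4 1
f 5 2 1
f 1 4 3
f 3 5 1
f 2 8 4
f 6 2 5
f 6 8 2
f 4 8 3
f 7 5 3
f 3 8 7
f 7 6 5
f 8 6 7
f 10 9 13
f 10 13 11
f 11 13 14
f 11 14 12
f 13 9 15
f 13 15 14
f 14 15 16
f 14 16 12
f 15 9 17
f 15 17 16
f 16 17 18
f 16 18 12
f 17 9 19
f 17 19 18
f 18 19 20
f 18 20 12
f 19 9 21
f 19 21 20
f 20 21 22
f 20 22 12
f 21 9 23
f 21 23 22
f 22 23 24
f 22 24 12
f 23 9 25
f 23 25 24
f 24 25 26
f 24 26 12
f 25 9 27
f 25 27 26
f 26 27 28
f 26 28 12
f 27 9 29
f 27 29 28
f 28 29 30
f 28 30 12
f 29 9 31
f 29 31 30
f 30 31 32
f 30 32 12
f 31 9 33
f 31 33 32
f 32 33 34
f 32 34 12
f 33 9 35
f 33 35 34
f 34 35 36
f 34 36 12
f 35 9 37
f 35 37 36
f 36 37 38
f 36 38 12
f 37 9 10
f 37 10 38
f 38 10 11
f 38 11 12
f 39 50 44
f 39 44 40
f 39 40 46
f 39 46 49
f 39 49 50
f 40 44 48
f 44 50 43
f 50 49 41
f 49 46 45
f 46 40 47
f 42 48 43
f 42 43 41
f 42 41 45
f 42 45 47
f 42 47 48
f 43 48 44
f 41 43 50
f 45 41 49
f 47 45 46
f 48 47 40
f 52 51 55
f 52 55 53
f 53 55 56
f 53 56 54
f 55 51 57
f 55 57 56
f 56 57 58
f 56 58 54
f 57 51 59
f 57 59 58
f 58 59 60
f 58 60 54
f 59 51 61
f 59 61 60
f 60 61 62
f 60 62 54
f 61 51 63
f 61 63 62
f 62 63 64
f 62 64 54
f 63 51 65
f 63 65 64
f 64 65 66
f 64 66 54
f 65 51 67
f 65 67 66
f 66 67 68
f 66 68 54
f 67 51 69
f 67 69 68
f 68 69 70
f 68 70 54
f 69 51 71
f 69 71 70
f 70 71 72
f 70 72 54
f 71 51 73
f 71 73 72
f 72 73 74
f 72 74 54
f 73 51 75
f 73 75 74
f 74 75 76
f 74 76 54
f 75 51 52
f 75 52 76
f 76 52 53
f 76 53 54



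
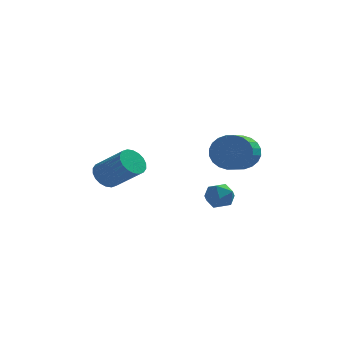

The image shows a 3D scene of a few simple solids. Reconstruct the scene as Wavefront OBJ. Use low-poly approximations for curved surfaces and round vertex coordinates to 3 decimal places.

v 2.426 -0.779 1.141
v 3.244 -0.694 1.319
v 2.736 -1.626 0.121
v 3.554 -1.541 0.299
v 3.048 -1.95 0.832
v 2.856 -1.427 1.462
v 3.124 -0.893 -0.022
v 2.932 -0.37 0.608
v 3.675 -0.764 0.6
v 3.628 -1.417 1.128
v 2.352 -0.903 0.312
v 2.305 -1.556 0.84
v 3.8 1.194 2.75
v 4.343 1.408 3.646
v 4.024 -0.459 4.287
v 3.48 -0.674 3.39
v 3.955 1.513 3.759
v 3.636 -0.354 4.4
v 3.544 1.57 3.718
v 3.224 -0.298 4.359
v 3.171 1.569 3.53
v 2.852 -0.299 4.171
v 2.894 1.511 3.223
v 2.575 -0.357 3.864
v 2.755 1.405 2.844
v 2.436 -0.463 3.485
v 2.775 1.266 2.451
v 2.456 -0.601 3.091
v 2.951 1.117 2.103
v 2.632 -0.751 2.743
v 3.256 0.979 1.853
v 2.937 -0.888 2.494
v 3.644 0.874 1.74
v 3.325 -0.993 2.381
v 4.056 0.818 1.781
v 3.736 -1.05 2.422
v 4.428 0.819 1.969
v 4.109 -1.049 2.61
v 4.705 0.877 2.276
v 4.386 -0.991 2.917
v 4.844 0.983 2.655
v 4.525 -0.885 3.296
v 4.824 1.121 3.049
v 4.505 -0.746 3.689
v 4.648 1.271 3.397
v 4.329 -0.597 4.037
v -2.558 0.046 1.452
v -1.969 0.295 0.923
v -0.552 -0.478 2.139
v -1.142 -0.726 2.668
v -2.004 0.585 1.149
v -0.588 -0.188 2.364
v -2.149 0.768 1.435
v -0.733 -0.004 2.65
v -2.376 0.809 1.724
v -0.959 0.036 2.94
v -2.638 0.698 1.96
v -1.221 -0.074 3.175
v -2.884 0.459 2.095
v -1.468 -0.314 3.31
v -3.066 0.137 2.102
v -1.65 -0.635 3.318
v -3.148 -0.202 1.981
v -1.731 -0.975 3.197
v -3.112 -0.492 1.756
v -1.696 -1.265 2.971
v -2.967 -0.676 1.47
v -1.551 -1.448 2.685
v -2.741 -0.716 1.18
v -1.324 -1.489 2.396
v -2.479 -0.606 0.945
v -1.062 -1.378 2.16
v -2.232 -0.366 0.81
v -0.816 -1.139 2.025
v -2.05 -0.045 0.802
v -0.634 -0.817 2.018
f 1 12 6
f 1 6 2
f 1 2 8
f 1 8 11
f 1 11 12
f 2 6 10
f 6 12 5
f 12 11 3
f 11 8 7
f 8 2 9
f 4 10 5
f 4 5 3
f 4 3 7
f 4 7 9
f 4 9 10
f 5 10 6
f 3 5 12
f 7 3 11
f 9 7 8
f 10 9 2
f 14 13 17
f 14 17 15
f 15 17 18
f 15 18 16
f 17 13 19
f 17 19 18
f 18 19 20
f 18 20 16
f 19 13 21
f 19 21 20
f 20 21 22
f 20 22 16
f 21 13 23
f 21 23 22
f 22 23 24
f 22 24 16
f 23 13 25
f 23 25 24
f 24 25 26
f 24 26 16
f 25 13 27
f 25 27 26
f 26 27 28
f 26 28 16
f 27 13 29
f 27 29 28
f 28 29 30
f 28 30 16
f 29 13 31
f 29 31 30
f 30 31 32
f 30 32 16
f 31 13 33
f 31 33 32
f 32 33 34
f 32 34 16
f 33 13 35
f 33 35 34
f 34 35 36
f 34 36 16
f 35 13 37
f 35 37 36
f 36 37 38
f 36 38 16
f 37 13 39
f 37 39 38
f 38 39 40
f 38 40 16
f 39 13 41
f 39 41 40
f 40 41 42
f 40 42 16
f 41 13 43
f 41 43 42
f 42 43 44
f 42 44 16
f 43 13 45
f 43 45 44
f 44 45 46
f 44 46 16
f 45 13 14
f 45 14 46
f 46 14 15
f 46 15 16
f 48 47 51
f 48 51 49
f 49 51 52
f 49 52 50
f 51 47 53
f 51 53 52
f 52 53 54
f 52 54 50
f 53 47 55
f 53 55 54
f 54 55 56
f 54 56 50
f 55 47 57
f 55 57 56
f 56 57 58
f 56 58 50
f 57 47 59
f 57 59 58
f 58 59 60
f 58 60 50
f 59 47 61
f 59 61 60
f 60 61 62
f 60 62 50
f 61 47 63
f 61 63 62
f 62 63 64
f 62 64 50
f 63 47 65
f 63 65 64
f 64 65 66
f 64 66 50
f 65 47 67
f 65 67 66
f 66 67 68
f 66 68 50
f 67 47 69
f 67 69 68
f 68 69 70
f 68 70 50
f 69 47 71
f 69 71 70
f 70 71 72
f 70 72 50
f 71 47 73
f 71 73 72
f 72 73 74
f 72 74 50
f 73 47 75
f 73 75 74
f 74 75 76
f 74 76 50
f 75 47 48
f 75 48 76
f 76 48 49
f 76 49 50



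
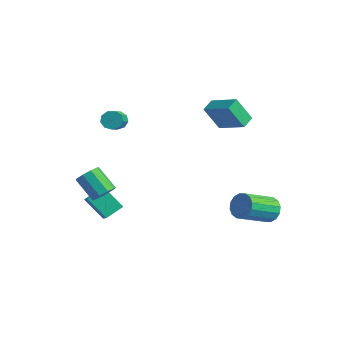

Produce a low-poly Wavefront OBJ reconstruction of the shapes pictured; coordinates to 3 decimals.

v 2.288 2.787 4.422
v 2.084 3.575 4.666
v 0.658 2.594 3.682
v 0.454 3.382 3.926
v 2.866 3.378 2.994
v 2.662 4.166 3.238
v 1.236 3.185 2.254
v 1.032 3.973 2.498
v -3.293 -2.372 -2.992
v -3.083 -1.367 -2.498
v -2.126 -2.089 -4.065
v -1.916 -1.083 -3.57
v -2.284 -3.037 -2.07
v -2.074 -2.031 -1.575
v -1.117 -2.753 -3.142
v -0.907 -1.748 -2.648
v 4.155 4.05 -3.158
v 4.912 3.789 -3.377
v 4.582 1.968 -2.341
v 3.825 2.23 -2.122
v 4.968 3.991 -3.002
v 4.638 2.171 -1.967
v 4.807 4.21 -2.669
v 4.477 2.389 -1.634
v 4.471 4.386 -2.467
v 4.141 2.565 -1.432
v 4.05 4.471 -2.45
v 3.72 2.651 -1.415
v 3.658 4.445 -2.623
v 3.328 2.624 -1.588
v 3.398 4.312 -2.939
v 3.068 2.491 -1.903
v 3.342 4.109 -3.313
v 3.012 2.289 -2.278
v 3.503 3.891 -3.646
v 3.173 2.07 -2.611
v 3.839 3.715 -3.848
v 3.509 1.894 -2.813
v 4.26 3.629 -3.865
v 3.93 1.809 -2.83
v 4.652 3.656 -3.692
v 4.322 1.835 -2.657
v -1.171 -2.823 -1.258
v -0.761 -2.494 -0.752
v -1.978 -2.568 0.284
v -2.389 -2.897 -0.222
v -1.009 -2.153 -1.019
v -2.226 -2.226 0.016
v -1.333 -2.125 -1.398
v -2.55 -2.199 -0.363
v -1.581 -2.424 -1.711
v -2.799 -2.498 -0.676
v -1.638 -2.91 -1.812
v -2.855 -2.983 -0.777
v -1.476 -3.355 -1.654
v -2.694 -3.429 -0.619
v -1.172 -3.551 -1.31
v -2.389 -3.625 -0.275
v -0.867 -3.407 -0.942
v -2.085 -3.48 0.094
v -0.705 -2.989 -0.721
v -1.923 -3.063 0.314
v -2.458 -0.69 2.863
v -2.192 -0.239 3.156
v -1.197 -1.499 4.191
v -1.462 -1.95 3.897
v -2.535 -0.35 3.351
v -1.54 -1.61 4.386
v -2.843 -0.62 3.318
v -1.847 -1.881 4.352
v -2.97 -0.923 3.071
v -1.974 -2.183 4.106
v -2.857 -1.117 2.727
v -1.862 -2.377 3.762
v -2.558 -1.111 2.447
v -1.562 -2.371 3.481
v -2.211 -0.908 2.361
v -1.216 -2.168 3.395
v -1.98 -0.603 2.51
v -0.985 -1.863 3.544
v -1.973 -0.339 2.824
v -0.977 -1.599 3.858
f 2 4 1
f 5 2 1
f 1 4 3
f 3 5 1
f 2 8 4
f 6 2 5
f 6 8 2
f 4 8 3
f 7 5 3
f 3 8 7
f 7 6 5
f 8 6 7
f 10 12 9
f 13 10 9
f 9 12 11
f 11 13 9
f 10 16 12
f 14 10 13
f 14 16 10
f 12 16 11
f 15 13 11
f 11 16 15
f 15 14 13
f 16 14 15
f 18 17 21
f 18 21 19
f 19 21 22
f 19 22 20
f 21 17 23
f 21 23 22
f 22 23 24
f 22 24 20
f 23 17 25
f 23 25 24
f 24 25 26
f 24 26 20
f 25 17 27
f 25 27 26
f 26 27 28
f 26 28 20
f 27 17 29
f 27 29 28
f 28 29 30
f 28 30 20
f 29 17 31
f 29 31 30
f 30 31 32
f 30 32 20
f 31 17 33
f 31 33 32
f 32 33 34
f 32 34 20
f 33 17 35
f 33 35 34
f 34 35 36
f 34 36 20
f 35 17 37
f 35 37 36
f 36 37 38
f 36 38 20
f 37 17 39
f 37 39 38
f 38 39 40
f 38 40 20
f 39 17 41
f 39 41 40
f 40 41 42
f 40 42 20
f 41 17 18
f 41 18 42
f 42 18 19
f 42 19 20
f 44 43 47
f 44 47 45
f 45 47 48
f 45 48 46
f 47 43 49
f 47 49 48
f 48 49 50
f 48 50 46
f 49 43 51
f 49 51 50
f 50 51 52
f 50 52 46
f 51 43 53
f 51 53 52
f 52 53 54
f 52 54 46
f 53 43 55
f 53 55 54
f 54 55 56
f 54 56 46
f 55 43 57
f 55 57 56
f 56 57 58
f 56 58 46
f 57 43 59
f 57 59 58
f 58 59 60
f 58 60 46
f 59 43 61
f 59 61 60
f 60 61 62
f 60 62 46
f 61 43 44
f 61 44 62
f 62 44 45
f 62 45 46
f 64 63 67
f 64 67 65
f 65 67 68
f 65 68 66
f 67 63 69
f 67 69 68
f 68 69 70
f 68 70 66
f 69 63 71
f 69 71 70
f 70 71 72
f 70 72 66
f 71 63 73
f 71 73 72
f 72 73 74
f 72 74 66
f 73 63 75
f 73 75 74
f 74 75 76
f 74 76 66
f 75 63 77
f 75 77 76
f 76 77 78
f 76 78 66
f 77 63 79
f 77 79 78
f 78 79 80
f 78 80 66
f 79 63 81
f 79 81 80
f 80 81 82
f 80 82 66
f 81 63 64
f 81 64 82
f 82 64 65
f 82 65 66



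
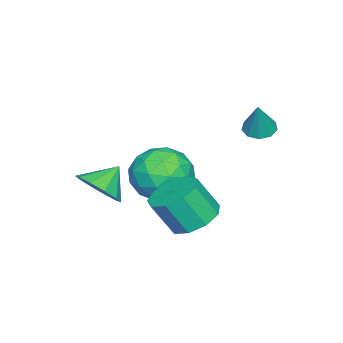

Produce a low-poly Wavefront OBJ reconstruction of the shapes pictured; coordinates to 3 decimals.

v -0.904 3.505 1.153
v -0.407 3.691 0.918
v -0.376 3.635 2.367
v -0.647 3.999 0.989
v -1.007 4.076 1.137
v -1.319 3.886 1.293
v -1.436 3.518 1.383
v -1.304 3.144 1.365
v -0.985 2.939 1.249
v -0.628 2.999 1.087
v -0.4 3.296 0.956
v 2.326 2.683 -1.469
v 3.062 2.305 -1.849
v 3.35 1.66 -0.652
v 2.614 2.037 -0.271
v 3.212 2.851 -1.591
v 3.5 2.206 -0.393
v 2.948 3.318 -1.275
v 3.235 2.673 -0.078
v 2.393 3.488 -1.051
v 2.68 2.843 0.147
v 1.806 3.281 -1.021
v 2.094 2.636 0.176
v 1.463 2.794 -1.201
v 1.751 2.148 -0.004
v 1.524 2.254 -1.506
v 1.812 1.609 -0.309
v 1.96 1.915 -1.794
v 2.248 1.27 -0.597
v 2.567 1.936 -1.929
v 2.855 1.291 -0.732
v -0.916 1.207 -1.122
v 0.12 1.19 -0.585
v -0.46 -0.37 -2.055
v 0.576 -0.387 -1.518
v -0.399 -0.596 -0.912
v -0.681 0.378 -0.335
v 0.341 0.442 -2.305
v 0.059 1.416 -1.728
v 0.897 0.717 -1.316
v 0.44 0.075 -0.455
v -0.78 0.745 -2.185
v -1.237 0.103 -1.324
v -0.438 1.337 -0.772
v 0.098 -0.517 -1.868
v -0.475 -0.64 -1.512
v 0.134 -0.65 -1.196
v -0.909 0.86 -0.625
v -0.3 0.85 -0.309
v -0.605 -0.2 -0.501
v -0.04 -0.03 -2.331
v 0.569 -0.04 -2.015
v -0.474 1.47 -1.444
v 0.135 1.46 -1.128
v 0.265 1.02 -2.139
v 0.627 1.049 -0.886
v 0.896 0.122 -1.434
v 0.757 0.609 -1.897
v 0.591 1.182 -1.558
v 0.359 0.671 -0.38
v 0.627 -0.256 -0.928
v 0.054 -0.379 -0.572
v -0.112 0.194 -0.233
v 0.815 0.393 -0.809
v -0.967 1.076 -1.712
v -0.699 0.149 -2.26
v -0.228 0.626 -2.407
v -0.394 1.199 -2.068
v -1.236 0.698 -1.206
v -0.967 -0.229 -1.754
v -0.931 -0.362 -1.082
v -1.097 0.211 -0.743
v -1.155 0.427 -1.831
v 3.212 -0.206 -0.37
v 3.82 0.321 -0.015
v 2.468 0.166 0.35
v 3.571 0.596 -0.413
v 3.185 0.565 -0.795
v 2.809 0.239 -1.014
v 2.587 -0.257 -0.988
v 2.603 -0.733 -0.726
v 2.852 -1.008 -0.328
v 3.238 -0.976 0.054
v 3.614 -0.65 0.273
v 3.836 -0.155 0.247
f 2 1 4
f 2 4 3
f 4 1 5
f 4 5 3
f 5 1 6
f 5 6 3
f 6 1 7
f 6 7 3
f 7 1 8
f 7 8 3
f 8 1 9
f 8 9 3
f 9 1 10
f 9 10 3
f 10 1 11
f 10 11 3
f 11 1 2
f 11 2 3
f 13 12 16
f 13 16 14
f 14 16 17
f 14 17 15
f 16 12 18
f 16 18 17
f 17 18 19
f 17 19 15
f 18 12 20
f 18 20 19
f 19 20 21
f 19 21 15
f 20 12 22
f 20 22 21
f 21 22 23
f 21 23 15
f 22 12 24
f 22 24 23
f 23 24 25
f 23 25 15
f 24 12 26
f 24 26 25
f 25 26 27
f 25 27 15
f 26 12 28
f 26 28 27
f 27 28 29
f 27 29 15
f 28 12 30
f 28 30 29
f 29 30 31
f 29 31 15
f 30 12 13
f 30 13 31
f 31 13 14
f 31 14 15
f 32 69 48
f 69 43 72
f 48 72 37
f 69 72 48
f 32 48 44
f 48 37 49
f 44 49 33
f 48 49 44
f 32 44 53
f 44 33 54
f 53 54 39
f 44 54 53
f 32 53 65
f 53 39 68
f 65 68 42
f 53 68 65
f 32 65 69
f 65 42 73
f 69 73 43
f 65 73 69
f 33 49 60
f 49 37 63
f 60 63 41
f 49 63 60
f 37 72 50
f 72 43 71
f 50 71 36
f 72 71 50
f 43 73 70
f 73 42 66
f 70 66 34
f 73 66 70
f 42 68 67
f 68 39 55
f 67 55 38
f 68 55 67
f 39 54 59
f 54 33 56
f 59 56 40
f 54 56 59
f 35 61 47
f 61 41 62
f 47 62 36
f 61 62 47
f 35 47 45
f 47 36 46
f 45 46 34
f 47 46 45
f 35 45 52
f 45 34 51
f 52 51 38
f 45 51 52
f 35 52 57
f 52 38 58
f 57 58 40
f 52 58 57
f 35 57 61
f 57 40 64
f 61 64 41
f 57 64 61
f 36 62 50
f 62 41 63
f 50 63 37
f 62 63 50
f 34 46 70
f 46 36 71
f 70 71 43
f 46 71 70
f 38 51 67
f 51 34 66
f 67 66 42
f 51 66 67
f 40 58 59
f 58 38 55
f 59 55 39
f 58 55 59
f 41 64 60
f 64 40 56
f 60 56 33
f 64 56 60
f 75 74 77
f 75 77 76
f 77 74 78
f 77 78 76
f 78 74 79
f 78 79 76
f 79 74 80
f 79 80 76
f 80 74 81
f 80 81 76
f 81 74 82
f 81 82 76
f 82 74 83
f 82 83 76
f 83 74 84
f 83 84 76
f 84 74 85
f 84 85 76
f 85 74 75
f 85 75 76



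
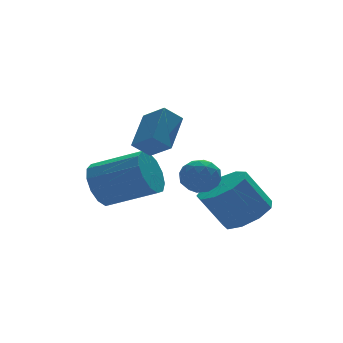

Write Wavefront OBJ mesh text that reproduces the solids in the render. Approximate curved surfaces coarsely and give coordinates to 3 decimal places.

v -2.101 0.235 -1.037
v -1.444 0.468 -1.808
v -0.001 -0.841 -0.974
v -0.659 -1.075 -0.203
v -1.34 0.855 -1.38
v 0.103 -0.455 -0.546
v -1.478 1.045 -0.843
v -0.036 -0.265 -0.009
v -1.815 0.977 -0.368
v -0.372 -0.332 0.467
v -2.242 0.674 -0.105
v -0.799 -0.636 0.729
v -2.624 0.232 -0.138
v -1.181 -1.078 0.696
v -2.841 -0.21 -0.457
v -1.398 -1.52 0.378
v -2.823 -0.51 -0.96
v -1.38 -1.82 -0.125
v -2.576 -0.574 -1.487
v -1.133 -1.884 -0.653
v -2.178 -0.381 -1.872
v -0.735 -1.691 -1.037
v -1.756 0.008 -1.992
v -0.313 -1.302 -1.157
v 0.217 -2.946 0.317
v 0.686 -3.592 0.365
v -0.826 -3.708 0.255
v -0.357 -4.354 0.303
v -0.44 -3.873 0.935
v 0.205 -3.402 0.974
v -0.345 -3.898 -0.354
v 0.3 -3.427 -0.315
v 0.338 -4.18 -0.05
v 0.28 -4.165 0.747
v -0.42 -3.135 -0.127
v -0.478 -3.12 0.67
v 0.543 -3.202 0.346
v -0.683 -4.098 0.274
v -0.732 -3.815 0.646
v -0.456 -4.194 0.673
v 0.26 -3.091 0.705
v 0.536 -3.47 0.732
v -0.126 -3.635 1.068
v -0.676 -3.83 -0.112
v -0.4 -4.209 -0.085
v 0.316 -3.106 -0.053
v 0.592 -3.485 -0.026
v -0.014 -3.665 -0.448
v 0.614 -3.928 0.13
v 0.001 -4.375 0.094
v 0.008 -4.107 -0.292
v 0.387 -3.831 -0.269
v 0.58 -3.918 0.599
v -0.033 -4.366 0.562
v -0.082 -4.083 0.934
v 0.297 -3.807 0.957
v 0.376 -4.264 0.355
v -0.107 -2.934 0.058
v -0.72 -3.382 0.021
v -0.437 -3.493 -0.337
v -0.058 -3.217 -0.314
v -0.141 -2.925 0.526
v -0.754 -3.372 0.49
v -0.527 -3.469 0.889
v -0.148 -3.193 0.912
v -0.516 -3.036 0.265
v 1.715 -3.923 -1.786
v 2.574 -3.42 -1.423
v 1.725 -3.014 0.028
v 0.865 -3.517 -0.334
v 2.157 -2.96 -1.796
v 1.308 -2.554 -0.345
v 1.532 -2.95 -2.165
v 0.683 -2.544 -0.713
v 0.993 -3.395 -2.355
v 0.144 -2.989 -0.904
v 0.791 -4.088 -2.28
v -0.058 -3.682 -0.828
v 1.022 -4.703 -1.973
v 0.173 -4.297 -0.521
v 1.576 -4.953 -1.579
v 0.727 -4.547 -0.127
v 2.196 -4.721 -1.281
v 1.346 -4.316 0.17
v 2.59 -4.116 -1.22
v 1.741 -3.71 0.232
v -1.048 -1.906 1.802
v -0.038 -0.884 2.818
v -1.409 -0.947 1.197
v -0.399 0.075 2.212
v -0.341 -2.015 1.208
v 0.669 -0.993 2.223
v -0.702 -1.056 0.602
v 0.308 -0.034 1.618
f 2 1 5
f 2 5 3
f 3 5 6
f 3 6 4
f 5 1 7
f 5 7 6
f 6 7 8
f 6 8 4
f 7 1 9
f 7 9 8
f 8 9 10
f 8 10 4
f 9 1 11
f 9 11 10
f 10 11 12
f 10 12 4
f 11 1 13
f 11 13 12
f 12 13 14
f 12 14 4
f 13 1 15
f 13 15 14
f 14 15 16
f 14 16 4
f 15 1 17
f 15 17 16
f 16 17 18
f 16 18 4
f 17 1 19
f 17 19 18
f 18 19 20
f 18 20 4
f 19 1 21
f 19 21 20
f 20 21 22
f 20 22 4
f 21 1 23
f 21 23 22
f 22 23 24
f 22 24 4
f 23 1 2
f 23 2 24
f 24 2 3
f 24 3 4
f 25 62 41
f 62 36 65
f 41 65 30
f 62 65 41
f 25 41 37
f 41 30 42
f 37 42 26
f 41 42 37
f 25 37 46
f 37 26 47
f 46 47 32
f 37 47 46
f 25 46 58
f 46 32 61
f 58 61 35
f 46 61 58
f 25 58 62
f 58 35 66
f 62 66 36
f 58 66 62
f 26 42 53
f 42 30 56
f 53 56 34
f 42 56 53
f 30 65 43
f 65 36 64
f 43 64 29
f 65 64 43
f 36 66 63
f 66 35 59
f 63 59 27
f 66 59 63
f 35 61 60
f 61 32 48
f 60 48 31
f 61 48 60
f 32 47 52
f 47 26 49
f 52 49 33
f 47 49 52
f 28 54 40
f 54 34 55
f 40 55 29
f 54 55 40
f 28 40 38
f 40 29 39
f 38 39 27
f 40 39 38
f 28 38 45
f 38 27 44
f 45 44 31
f 38 44 45
f 28 45 50
f 45 31 51
f 50 51 33
f 45 51 50
f 28 50 54
f 50 33 57
f 54 57 34
f 50 57 54
f 29 55 43
f 55 34 56
f 43 56 30
f 55 56 43
f 27 39 63
f 39 29 64
f 63 64 36
f 39 64 63
f 31 44 60
f 44 27 59
f 60 59 35
f 44 59 60
f 33 51 52
f 51 31 48
f 52 48 32
f 51 48 52
f 34 57 53
f 57 33 49
f 53 49 26
f 57 49 53
f 68 67 71
f 68 71 69
f 69 71 72
f 69 72 70
f 71 67 73
f 71 73 72
f 72 73 74
f 72 74 70
f 73 67 75
f 73 75 74
f 74 75 76
f 74 76 70
f 75 67 77
f 75 77 76
f 76 77 78
f 76 78 70
f 77 67 79
f 77 79 78
f 78 79 80
f 78 80 70
f 79 67 81
f 79 81 80
f 80 81 82
f 80 82 70
f 81 67 83
f 81 83 82
f 82 83 84
f 82 84 70
f 83 67 85
f 83 85 84
f 84 85 86
f 84 86 70
f 85 67 68
f 85 68 86
f 86 68 69
f 86 69 70
f 88 90 87
f 91 88 87
f 87 90 89
f 89 91 87
f 88 94 90
f 92 88 91
f 92 94 88
f 90 94 89
f 93 91 89
f 89 94 93
f 93 92 91
f 94 92 93



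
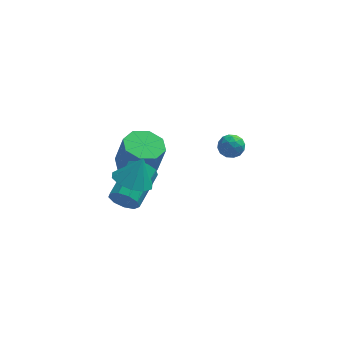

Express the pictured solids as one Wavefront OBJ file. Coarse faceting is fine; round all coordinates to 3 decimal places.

v -1.437 -1.939 -1.472
v -1.185 -2.258 -0.866
v -0.511 -0.5 -0.221
v -0.763 -0.181 -0.828
v -0.833 -2.263 -1.221
v -0.159 -0.505 -0.576
v -0.764 -2.116 -1.693
v -0.09 -0.358 -1.048
v -1.01 -1.886 -2.062
v -0.336 -0.129 -1.417
v -1.455 -1.681 -2.155
v -0.781 0.076 -1.51
v -1.892 -1.597 -1.929
v -1.218 0.161 -1.284
v -2.116 -1.672 -1.489
v -1.442 0.086 -0.844
v -2.022 -1.873 -1.041
v -1.348 -0.115 -0.397
v -1.655 -2.104 -0.795
v -0.981 -0.346 -0.151
v 3.036 2.059 -0.557
v 3.498 1.722 -0.244
v 2.542 1.158 -0.796
v 3.004 0.821 -0.483
v 2.589 1.195 -0.147
v 2.895 1.752 0.001
v 3.145 1.128 -1.041
v 3.451 1.685 -0.893
v 3.566 1.147 -0.543
v 3.222 1.188 0.009
v 2.818 1.692 -1.049
v 2.474 1.733 -0.497
v 3.31 1.969 -0.379
v 2.73 0.911 -0.661
v 2.486 1.131 -0.463
v 2.757 0.933 -0.279
v 2.956 1.987 -0.235
v 3.227 1.789 -0.051
v 2.693 1.48 0.005
v 2.813 1.091 -0.989
v 3.084 0.893 -0.805
v 3.283 1.947 -0.761
v 3.554 1.749 -0.577
v 3.347 1.4 -1.045
v 3.622 1.433 -0.371
v 3.331 0.904 -0.512
v 3.415 1.084 -0.84
v 3.594 1.411 -0.753
v 3.42 1.458 -0.046
v 3.129 0.928 -0.187
v 2.885 1.148 0.01
v 3.065 1.475 0.097
v 3.459 1.12 -0.222
v 2.911 1.952 -0.853
v 2.62 1.422 -0.994
v 2.975 1.405 -1.137
v 3.155 1.732 -1.05
v 2.709 1.976 -0.528
v 2.418 1.447 -0.669
v 2.446 1.469 -0.287
v 2.625 1.796 -0.2
v 2.581 1.76 -0.818
v -1.137 1.203 -1.772
v -0.573 0.443 -2.027
v -0.179 0.198 -0.423
v -0.743 0.957 -0.168
v -0.196 1.091 -2.02
v 0.198 0.846 -0.416
v -0.37 1.805 -1.868
v 0.024 1.559 -0.264
v -0.993 2.166 -1.66
v -0.599 1.92 -0.056
v -1.701 1.962 -1.517
v -1.307 1.717 0.087
v -2.078 1.314 -1.524
v -1.684 1.069 0.08
v -1.904 0.601 -1.676
v -1.51 0.355 -0.072
v -1.281 0.24 -1.884
v -0.887 -0.006 -0.28
v -0.893 -4.033 1.846
v -0.421 -3.347 1.48
v -0.447 -3.707 3.034
v -0.93 -3.153 1.618
v -1.426 -3.295 1.844
v -1.718 -3.719 2.07
v -1.695 -4.263 2.211
v -1.366 -4.719 2.212
v -0.856 -4.913 2.074
v -0.361 -4.771 1.849
v -0.069 -4.347 1.623
v -0.092 -3.803 1.482
f 2 1 5
f 2 5 3
f 3 5 6
f 3 6 4
f 5 1 7
f 5 7 6
f 6 7 8
f 6 8 4
f 7 1 9
f 7 9 8
f 8 9 10
f 8 10 4
f 9 1 11
f 9 11 10
f 10 11 12
f 10 12 4
f 11 1 13
f 11 13 12
f 12 13 14
f 12 14 4
f 13 1 15
f 13 15 14
f 14 15 16
f 14 16 4
f 15 1 17
f 15 17 16
f 16 17 18
f 16 18 4
f 17 1 19
f 17 19 18
f 18 19 20
f 18 20 4
f 19 1 2
f 19 2 20
f 20 2 3
f 20 3 4
f 21 58 37
f 58 32 61
f 37 61 26
f 58 61 37
f 21 37 33
f 37 26 38
f 33 38 22
f 37 38 33
f 21 33 42
f 33 22 43
f 42 43 28
f 33 43 42
f 21 42 54
f 42 28 57
f 54 57 31
f 42 57 54
f 21 54 58
f 54 31 62
f 58 62 32
f 54 62 58
f 22 38 49
f 38 26 52
f 49 52 30
f 38 52 49
f 26 61 39
f 61 32 60
f 39 60 25
f 61 60 39
f 32 62 59
f 62 31 55
f 59 55 23
f 62 55 59
f 31 57 56
f 57 28 44
f 56 44 27
f 57 44 56
f 28 43 48
f 43 22 45
f 48 45 29
f 43 45 48
f 24 50 36
f 50 30 51
f 36 51 25
f 50 51 36
f 24 36 34
f 36 25 35
f 34 35 23
f 36 35 34
f 24 34 41
f 34 23 40
f 41 40 27
f 34 40 41
f 24 41 46
f 41 27 47
f 46 47 29
f 41 47 46
f 24 46 50
f 46 29 53
f 50 53 30
f 46 53 50
f 25 51 39
f 51 30 52
f 39 52 26
f 51 52 39
f 23 35 59
f 35 25 60
f 59 60 32
f 35 60 59
f 27 40 56
f 40 23 55
f 56 55 31
f 40 55 56
f 29 47 48
f 47 27 44
f 48 44 28
f 47 44 48
f 30 53 49
f 53 29 45
f 49 45 22
f 53 45 49
f 64 63 67
f 64 67 65
f 65 67 68
f 65 68 66
f 67 63 69
f 67 69 68
f 68 69 70
f 68 70 66
f 69 63 71
f 69 71 70
f 70 71 72
f 70 72 66
f 71 63 73
f 71 73 72
f 72 73 74
f 72 74 66
f 73 63 75
f 73 75 74
f 74 75 76
f 74 76 66
f 75 63 77
f 75 77 76
f 76 77 78
f 76 78 66
f 77 63 79
f 77 79 78
f 78 79 80
f 78 80 66
f 79 63 64
f 79 64 80
f 80 64 65
f 80 65 66
f 82 81 84
f 82 84 83
f 84 81 85
f 84 85 83
f 85 81 86
f 85 86 83
f 86 81 87
f 86 87 83
f 87 81 88
f 87 88 83
f 88 81 89
f 88 89 83
f 89 81 90
f 89 90 83
f 90 81 91
f 90 91 83
f 91 81 92
f 91 92 83
f 92 81 82
f 92 82 83



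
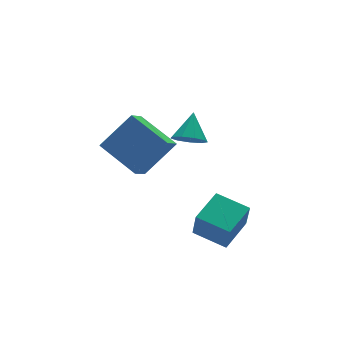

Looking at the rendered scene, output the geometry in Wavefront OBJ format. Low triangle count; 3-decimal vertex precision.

v -2.914 1.321 -0.08
v -3.676 0.703 0.611
v -3.587 3.065 0.738
v -4.349 2.447 1.429
v -1.531 1.193 1.331
v -2.293 0.575 2.022
v -2.204 2.937 2.149
v -2.966 2.319 2.84
v -2.334 -1.207 3.349
v -1.976 -1.804 3.57
v -1.726 -0.493 4.291
v -1.711 -1.566 3.219
v -1.738 -1.161 2.929
v -2.044 -0.777 2.835
v -2.485 -0.595 2.982
v -2.856 -0.699 3.3
v -2.982 -1.041 3.641
v -2.805 -1.461 3.845
v -2.408 -1.762 3.817
v -1.698 -3.059 -2.023
v -1.814 -3.504 -0.743
v -2.502 -1.831 -1.669
v -2.618 -2.275 -0.389
v -0.342 -2.285 -1.631
v -0.458 -2.729 -0.351
v -1.146 -1.056 -1.277
v -1.262 -1.501 0.003
f 2 4 1
f 5 2 1
f 1 4 3
f 3 5 1
f 2 8 4
f 6 2 5
f 6 8 2
f 4 8 3
f 7 5 3
f 3 8 7
f 7 6 5
f 8 6 7
f 10 9 12
f 10 12 11
f 12 9 13
f 12 13 11
f 13 9 14
f 13 14 11
f 14 9 15
f 14 15 11
f 15 9 16
f 15 16 11
f 16 9 17
f 16 17 11
f 17 9 18
f 17 18 11
f 18 9 19
f 18 19 11
f 19 9 10
f 19 10 11
f 21 23 20
f 24 21 20
f 20 23 22
f 22 24 20
f 21 27 23
f 25 21 24
f 25 27 21
f 23 27 22
f 26 24 22
f 22 27 26
f 26 25 24
f 27 25 26

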